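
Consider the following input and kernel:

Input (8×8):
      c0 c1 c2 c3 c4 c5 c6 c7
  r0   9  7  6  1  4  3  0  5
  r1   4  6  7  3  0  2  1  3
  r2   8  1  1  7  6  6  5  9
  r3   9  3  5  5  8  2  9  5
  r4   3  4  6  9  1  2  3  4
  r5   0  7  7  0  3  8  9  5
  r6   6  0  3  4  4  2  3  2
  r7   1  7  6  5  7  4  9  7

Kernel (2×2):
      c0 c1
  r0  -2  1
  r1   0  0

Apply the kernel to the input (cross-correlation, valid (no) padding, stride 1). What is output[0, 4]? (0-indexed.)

-5

The receptive field on the input at this output position is [4 3 / 0 2]. Elementwise product with the kernel and sum: 4·-2 + 3·1.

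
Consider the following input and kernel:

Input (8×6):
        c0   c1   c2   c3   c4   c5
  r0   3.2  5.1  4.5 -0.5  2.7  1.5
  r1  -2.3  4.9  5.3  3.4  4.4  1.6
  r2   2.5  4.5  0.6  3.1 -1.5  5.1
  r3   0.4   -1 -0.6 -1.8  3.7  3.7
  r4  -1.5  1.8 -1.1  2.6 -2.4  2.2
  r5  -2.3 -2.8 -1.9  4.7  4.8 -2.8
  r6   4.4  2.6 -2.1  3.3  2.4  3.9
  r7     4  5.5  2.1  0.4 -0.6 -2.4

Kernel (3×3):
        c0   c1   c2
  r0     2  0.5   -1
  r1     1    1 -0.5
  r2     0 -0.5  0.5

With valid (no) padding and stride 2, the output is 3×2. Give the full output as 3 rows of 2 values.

2.45 10.25
4.9 -2.5
-7.5 1.45

Output[0,0]: The receptive field on the input at this output position is [3.2 5.1 4.5 / -2.3 4.9 5.3 / 2.5 4.5 0.6]. Elementwise product with the kernel and sum: 3.2·2 + 5.1·0.5 + 4.5·-1 + -2.3·1 + 4.9·1 + 5.3·-0.5 + 4.5·-0.5 + 0.6·0.5.
Output[0,1]: The receptive field on the input at this output position is [4.5 -0.5 2.7 / 5.3 3.4 4.4 / 0.6 3.1 -1.5]. Elementwise product with the kernel and sum: 4.5·2 + -0.5·0.5 + 2.7·-1 + 5.3·1 + 3.4·1 + 4.4·-0.5 + 3.1·-0.5 + -1.5·0.5.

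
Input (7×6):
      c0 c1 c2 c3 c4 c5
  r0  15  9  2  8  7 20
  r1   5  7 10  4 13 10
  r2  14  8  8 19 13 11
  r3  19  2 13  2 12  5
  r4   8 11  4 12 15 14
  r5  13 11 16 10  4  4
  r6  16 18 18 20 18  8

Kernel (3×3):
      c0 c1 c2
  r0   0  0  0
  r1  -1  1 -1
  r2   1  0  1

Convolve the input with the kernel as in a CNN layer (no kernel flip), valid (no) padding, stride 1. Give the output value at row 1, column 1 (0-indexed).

-15

The receptive field on the input at this output position is [7 10 4 / 8 8 19 / 2 13 2]. Elementwise product with the kernel and sum: 8·-1 + 8·1 + 19·-1 + 2·1 + 2·1.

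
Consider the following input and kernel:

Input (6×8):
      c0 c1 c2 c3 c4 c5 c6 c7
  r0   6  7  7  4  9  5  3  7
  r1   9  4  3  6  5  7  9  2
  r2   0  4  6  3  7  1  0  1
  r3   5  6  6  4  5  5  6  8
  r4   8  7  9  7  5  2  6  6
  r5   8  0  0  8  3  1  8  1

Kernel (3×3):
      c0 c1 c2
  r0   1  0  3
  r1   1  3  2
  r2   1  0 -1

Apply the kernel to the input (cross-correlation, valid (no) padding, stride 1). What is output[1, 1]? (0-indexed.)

52

The receptive field on the input at this output position is [4 3 6 / 4 6 3 / 6 6 4]. Elementwise product with the kernel and sum: 4·1 + 6·3 + 4·1 + 6·3 + 3·2 + 6·1 + 4·-1.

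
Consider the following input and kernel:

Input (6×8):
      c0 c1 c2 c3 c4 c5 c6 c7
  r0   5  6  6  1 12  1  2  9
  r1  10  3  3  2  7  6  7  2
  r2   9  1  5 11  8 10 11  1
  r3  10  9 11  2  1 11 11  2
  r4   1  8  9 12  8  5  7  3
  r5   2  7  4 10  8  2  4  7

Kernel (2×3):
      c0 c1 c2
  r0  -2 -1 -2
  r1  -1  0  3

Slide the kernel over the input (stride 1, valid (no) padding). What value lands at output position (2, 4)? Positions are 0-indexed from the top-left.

-16

The receptive field on the input at this output position is [8 10 11 / 1 11 11]. Elementwise product with the kernel and sum: 8·-2 + 10·-1 + 11·-2 + 1·-1 + 11·3.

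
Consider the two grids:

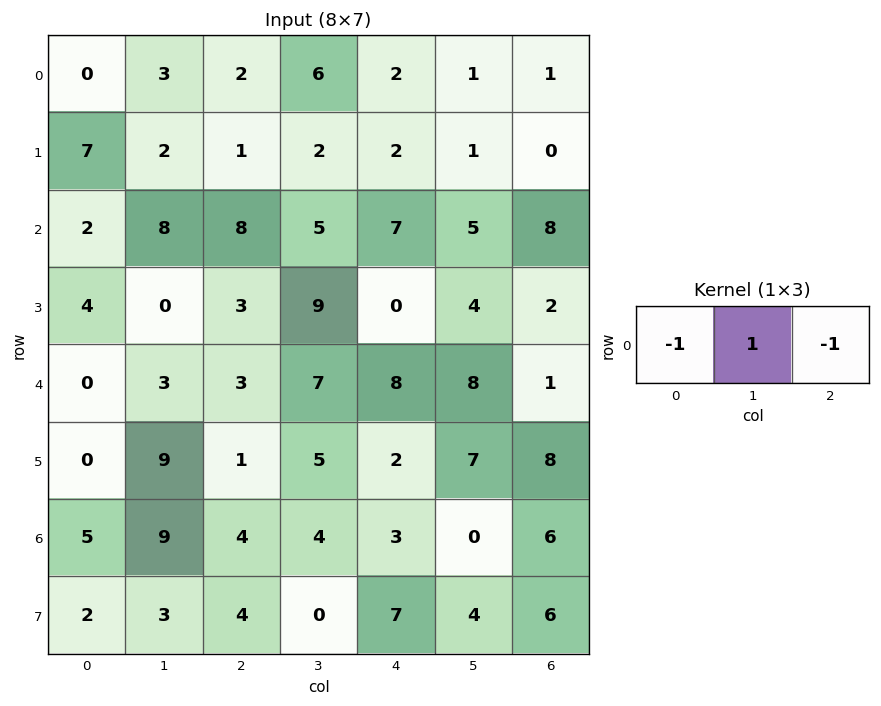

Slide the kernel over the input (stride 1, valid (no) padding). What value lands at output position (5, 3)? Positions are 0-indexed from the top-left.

The receptive field on the input at this output position is [5 2 7]. Elementwise product with the kernel and sum: 5·-1 + 2·1 + 7·-1.

-10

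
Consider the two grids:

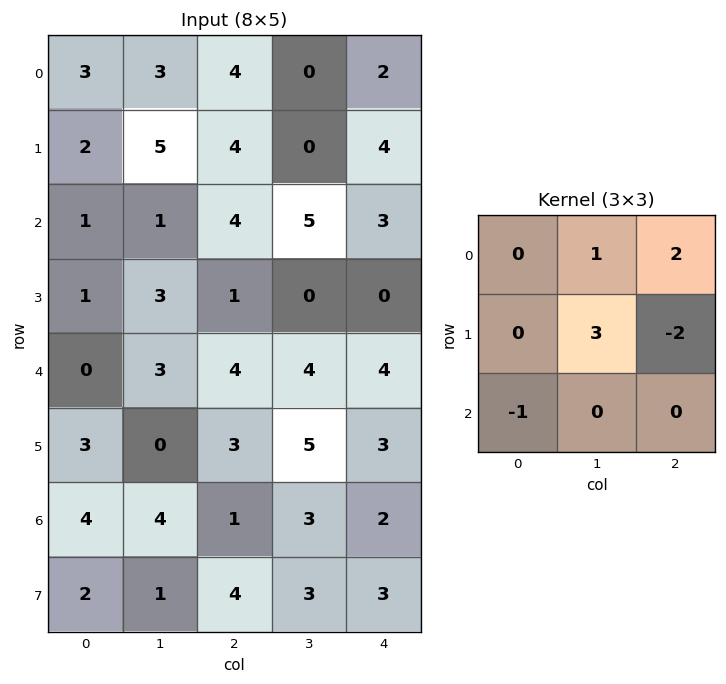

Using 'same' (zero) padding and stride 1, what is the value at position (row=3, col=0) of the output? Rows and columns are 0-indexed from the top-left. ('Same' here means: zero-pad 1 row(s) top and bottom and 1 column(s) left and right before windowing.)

0

The receptive field on the zero-padded input at this output position is [0 1 1 / 0 1 3 / 0 0 3]. Elementwise product with the kernel and sum: 1·1 + 1·2 + 1·3 + 3·-2 + 0·-1.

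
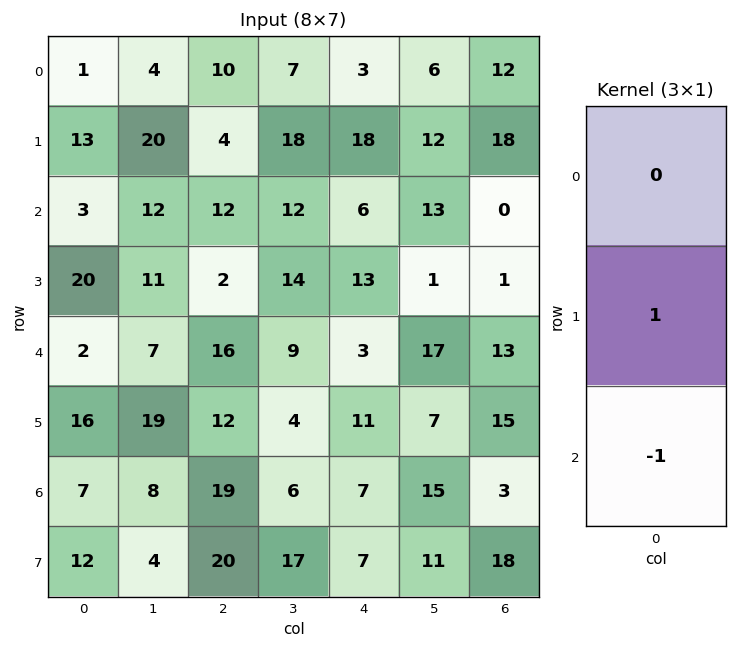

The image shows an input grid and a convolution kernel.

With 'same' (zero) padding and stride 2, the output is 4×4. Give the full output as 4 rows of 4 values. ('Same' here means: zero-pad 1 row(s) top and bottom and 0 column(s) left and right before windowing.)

Output[0,0]: The receptive field on the zero-padded input at this output position is [0 / 1 / 13]. Elementwise product with the kernel and sum: 1·1 + 13·-1.

-12 6 -15 -6
-17 10 -7 -1
-14 4 -8 -2
-5 -1 0 -15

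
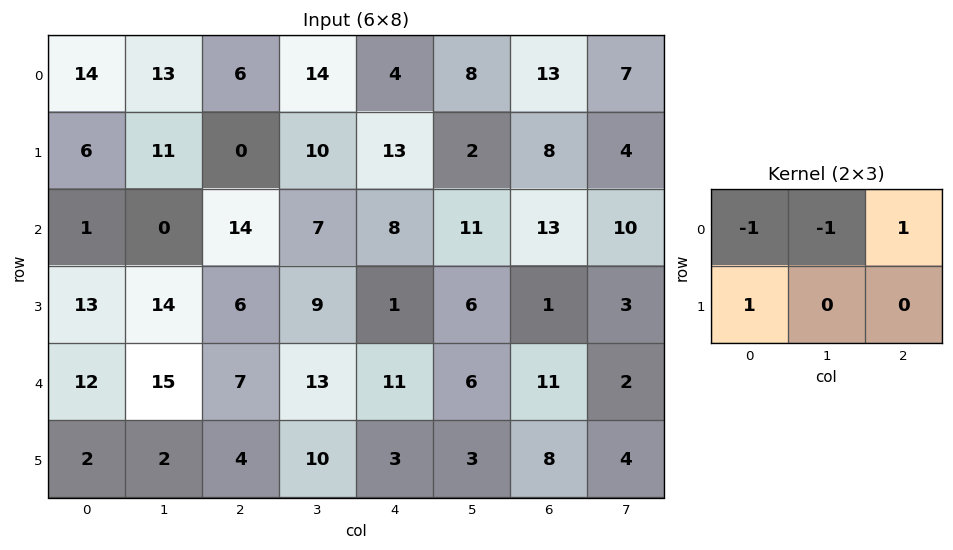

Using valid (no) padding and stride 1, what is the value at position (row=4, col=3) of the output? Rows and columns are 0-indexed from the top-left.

-8

The receptive field on the input at this output position is [13 11 6 / 10 3 3]. Elementwise product with the kernel and sum: 13·-1 + 11·-1 + 6·1 + 10·1.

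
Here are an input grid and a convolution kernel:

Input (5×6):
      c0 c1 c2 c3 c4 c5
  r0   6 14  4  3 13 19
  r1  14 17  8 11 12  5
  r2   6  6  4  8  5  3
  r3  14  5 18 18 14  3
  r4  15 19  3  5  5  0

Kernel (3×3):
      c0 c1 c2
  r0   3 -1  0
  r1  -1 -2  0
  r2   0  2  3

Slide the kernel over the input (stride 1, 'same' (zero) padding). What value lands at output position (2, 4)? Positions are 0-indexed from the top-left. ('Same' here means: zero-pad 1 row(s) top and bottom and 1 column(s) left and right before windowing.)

40

The receptive field on the zero-padded input at this output position is [11 12 5 / 8 5 3 / 18 14 3]. Elementwise product with the kernel and sum: 11·3 + 12·-1 + 8·-1 + 5·-2 + 14·2 + 3·3.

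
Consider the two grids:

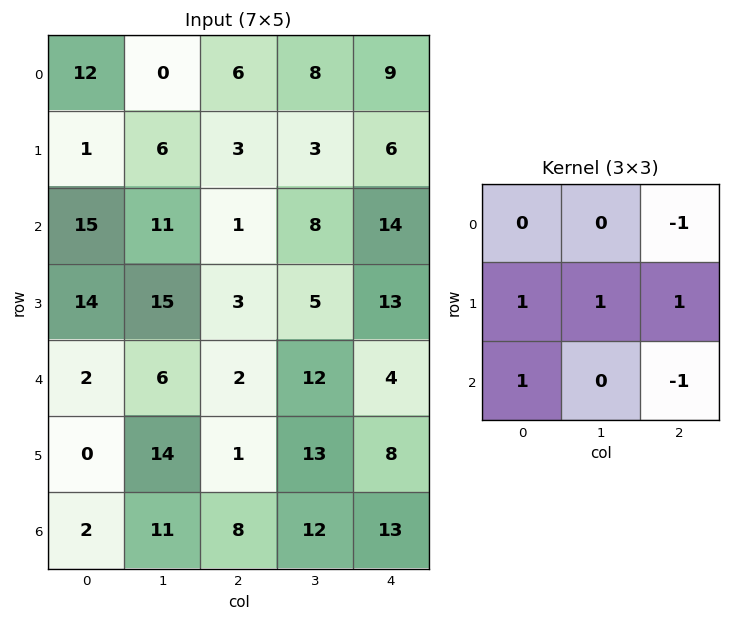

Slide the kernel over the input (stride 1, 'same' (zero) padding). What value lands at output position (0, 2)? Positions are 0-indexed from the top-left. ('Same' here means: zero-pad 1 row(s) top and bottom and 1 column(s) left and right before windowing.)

The receptive field on the zero-padded input at this output position is [0 0 0 / 0 6 8 / 6 3 3]. Elementwise product with the kernel and sum: 0·-1 + 0·1 + 6·1 + 8·1 + 6·1 + 3·-1.

17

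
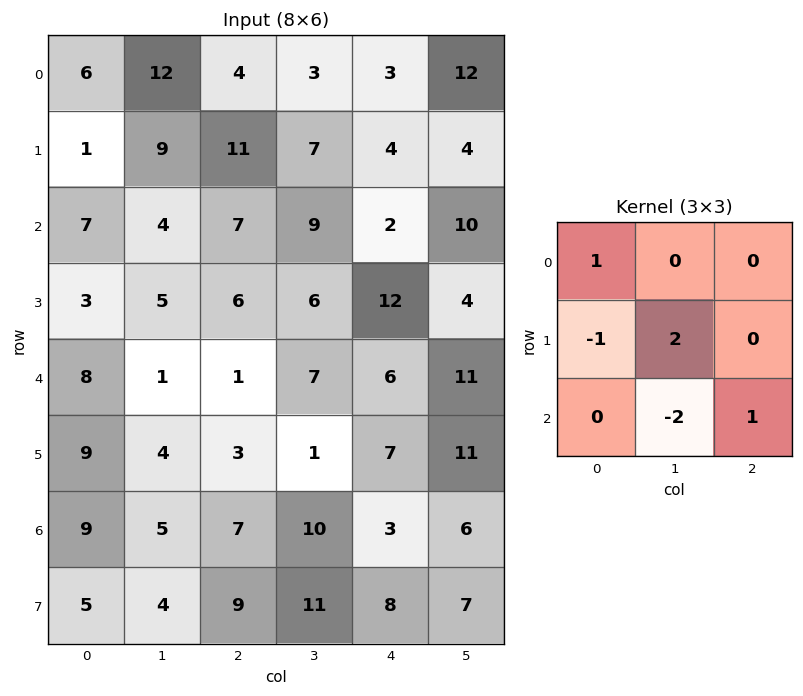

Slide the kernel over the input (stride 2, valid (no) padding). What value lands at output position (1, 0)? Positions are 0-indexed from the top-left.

The receptive field on the input at this output position is [7 4 7 / 3 5 6 / 8 1 1]. Elementwise product with the kernel and sum: 7·1 + 3·-1 + 5·2 + 1·-2 + 1·1.

13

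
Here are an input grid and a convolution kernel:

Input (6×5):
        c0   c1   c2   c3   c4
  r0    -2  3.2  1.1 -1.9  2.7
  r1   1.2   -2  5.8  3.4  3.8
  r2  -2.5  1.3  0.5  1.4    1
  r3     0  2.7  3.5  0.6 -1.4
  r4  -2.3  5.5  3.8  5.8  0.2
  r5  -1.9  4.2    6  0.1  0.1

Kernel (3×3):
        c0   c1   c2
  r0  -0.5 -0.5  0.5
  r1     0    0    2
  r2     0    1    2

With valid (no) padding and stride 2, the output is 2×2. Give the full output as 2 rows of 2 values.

13.85 12.75
20.95 2.95

Output[0,0]: The receptive field on the input at this output position is [-2 3.2 1.1 / 1.2 -2 5.8 / -2.5 1.3 0.5]. Elementwise product with the kernel and sum: -2·-0.5 + 3.2·-0.5 + 1.1·0.5 + 5.8·2 + 1.3·1 + 0.5·2.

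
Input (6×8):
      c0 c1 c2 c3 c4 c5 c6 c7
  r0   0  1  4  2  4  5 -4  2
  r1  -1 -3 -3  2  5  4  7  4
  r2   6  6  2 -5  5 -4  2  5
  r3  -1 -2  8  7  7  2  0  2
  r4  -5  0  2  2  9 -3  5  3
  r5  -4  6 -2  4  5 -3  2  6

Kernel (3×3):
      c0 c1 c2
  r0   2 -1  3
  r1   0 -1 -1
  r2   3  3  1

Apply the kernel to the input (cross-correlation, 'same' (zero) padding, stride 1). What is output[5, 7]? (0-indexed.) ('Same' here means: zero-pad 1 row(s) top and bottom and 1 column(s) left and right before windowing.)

1

The receptive field on the zero-padded input at this output position is [5 3 0 / 2 6 0 / 0 0 0]. Elementwise product with the kernel and sum: 5·2 + 3·-1 + 0·3 + 6·-1 + 0·-1 + 0·3 + 0·3 + 0·1.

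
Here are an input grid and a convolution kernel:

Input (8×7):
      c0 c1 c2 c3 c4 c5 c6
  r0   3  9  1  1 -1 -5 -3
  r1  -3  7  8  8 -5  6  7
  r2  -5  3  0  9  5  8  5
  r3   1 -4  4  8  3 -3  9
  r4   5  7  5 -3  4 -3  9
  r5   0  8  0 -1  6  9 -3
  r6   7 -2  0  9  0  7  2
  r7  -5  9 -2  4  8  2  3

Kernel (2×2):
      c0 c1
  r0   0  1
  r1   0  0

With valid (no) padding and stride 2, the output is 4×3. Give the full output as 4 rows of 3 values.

Output[0,0]: The receptive field on the input at this output position is [3 9 / -3 7]. Elementwise product with the kernel and sum: 9·1.

9 1 -5
3 9 8
7 -3 -3
-2 9 7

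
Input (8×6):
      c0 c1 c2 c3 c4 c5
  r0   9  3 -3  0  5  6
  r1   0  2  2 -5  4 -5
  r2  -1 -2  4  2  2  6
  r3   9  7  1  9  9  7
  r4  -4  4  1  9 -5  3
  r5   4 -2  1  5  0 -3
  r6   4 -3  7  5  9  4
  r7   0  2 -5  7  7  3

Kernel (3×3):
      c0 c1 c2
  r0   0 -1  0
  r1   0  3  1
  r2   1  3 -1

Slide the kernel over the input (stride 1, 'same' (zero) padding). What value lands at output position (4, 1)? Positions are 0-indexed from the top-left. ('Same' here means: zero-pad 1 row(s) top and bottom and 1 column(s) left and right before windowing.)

The receptive field on the zero-padded input at this output position is [9 7 1 / -4 4 1 / 4 -2 1]. Elementwise product with the kernel and sum: 7·-1 + 4·3 + 1·1 + 4·1 + -2·3 + 1·-1.

3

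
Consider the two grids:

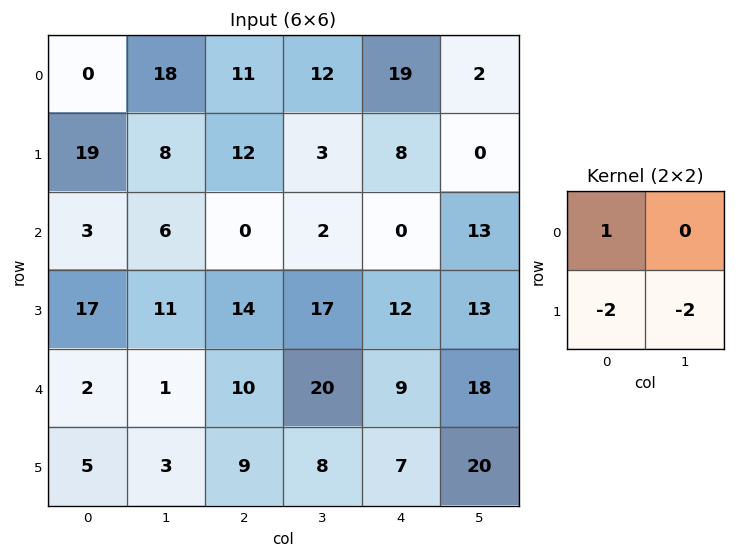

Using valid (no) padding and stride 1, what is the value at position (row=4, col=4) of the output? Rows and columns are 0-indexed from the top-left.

The receptive field on the input at this output position is [9 18 / 7 20]. Elementwise product with the kernel and sum: 9·1 + 7·-2 + 20·-2.

-45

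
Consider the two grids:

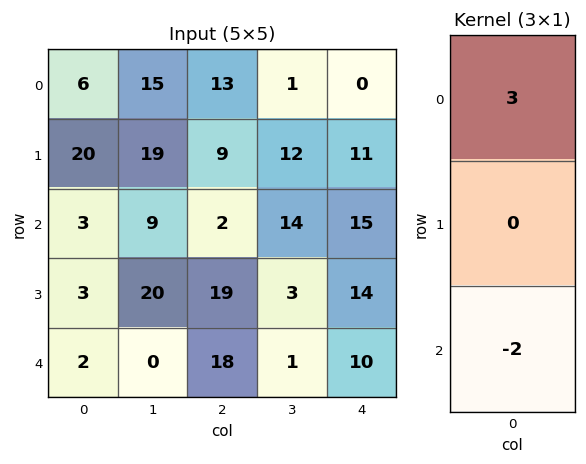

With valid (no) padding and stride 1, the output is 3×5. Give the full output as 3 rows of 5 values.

Output[0,0]: The receptive field on the input at this output position is [6 / 20 / 3]. Elementwise product with the kernel and sum: 6·3 + 3·-2.
Output[0,1]: The receptive field on the input at this output position is [15 / 19 / 9]. Elementwise product with the kernel and sum: 15·3 + 9·-2.

12 27 35 -25 -30
54 17 -11 30 5
5 27 -30 40 25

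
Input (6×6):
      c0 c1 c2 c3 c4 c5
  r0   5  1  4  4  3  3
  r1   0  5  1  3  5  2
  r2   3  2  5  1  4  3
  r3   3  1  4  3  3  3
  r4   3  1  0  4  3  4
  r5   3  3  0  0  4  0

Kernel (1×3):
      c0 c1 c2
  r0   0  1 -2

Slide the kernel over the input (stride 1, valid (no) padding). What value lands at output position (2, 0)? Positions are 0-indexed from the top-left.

-8

The receptive field on the input at this output position is [3 2 5]. Elementwise product with the kernel and sum: 2·1 + 5·-2.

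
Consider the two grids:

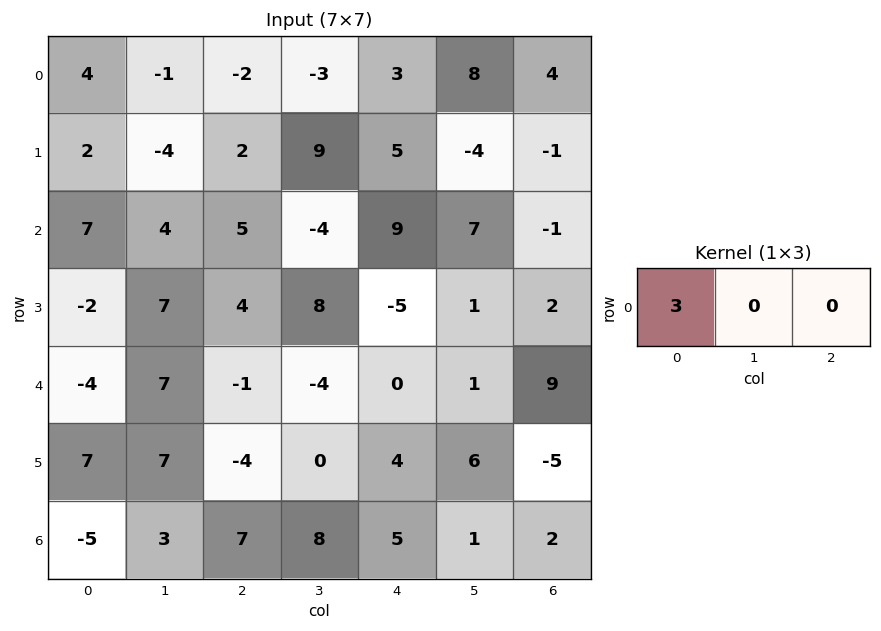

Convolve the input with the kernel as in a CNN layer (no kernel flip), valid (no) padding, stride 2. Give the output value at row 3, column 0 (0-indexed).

-15

The receptive field on the input at this output position is [-5 3 7]. Elementwise product with the kernel and sum: -5·3.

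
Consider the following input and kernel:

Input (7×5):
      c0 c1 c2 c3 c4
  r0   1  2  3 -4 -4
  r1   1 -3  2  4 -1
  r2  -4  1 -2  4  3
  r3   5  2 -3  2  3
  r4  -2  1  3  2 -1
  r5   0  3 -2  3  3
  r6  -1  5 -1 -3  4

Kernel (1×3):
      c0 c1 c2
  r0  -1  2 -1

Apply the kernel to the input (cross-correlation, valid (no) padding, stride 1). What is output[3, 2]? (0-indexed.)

4

The receptive field on the input at this output position is [-3 2 3]. Elementwise product with the kernel and sum: -3·-1 + 2·2 + 3·-1.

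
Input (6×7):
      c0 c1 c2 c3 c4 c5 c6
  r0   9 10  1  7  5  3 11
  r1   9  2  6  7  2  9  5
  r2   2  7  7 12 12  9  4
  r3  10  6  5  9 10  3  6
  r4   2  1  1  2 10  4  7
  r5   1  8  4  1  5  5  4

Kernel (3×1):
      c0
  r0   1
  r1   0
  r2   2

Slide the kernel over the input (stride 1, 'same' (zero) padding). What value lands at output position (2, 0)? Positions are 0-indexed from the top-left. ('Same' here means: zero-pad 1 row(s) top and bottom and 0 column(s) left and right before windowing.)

29

The receptive field on the zero-padded input at this output position is [9 / 2 / 10]. Elementwise product with the kernel and sum: 9·1 + 10·2.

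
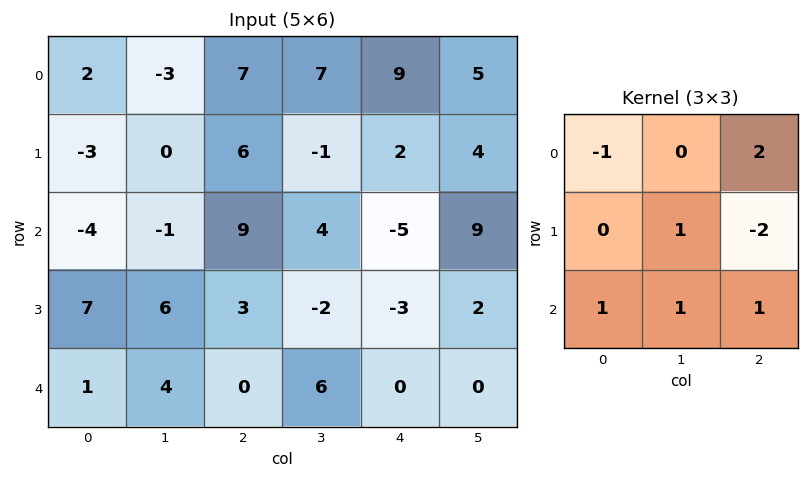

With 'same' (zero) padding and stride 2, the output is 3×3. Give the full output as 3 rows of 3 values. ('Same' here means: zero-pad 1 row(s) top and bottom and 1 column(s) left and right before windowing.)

Output[0,0]: The receptive field on the zero-padded input at this output position is [0 0 0 / 0 2 -3 / 0 -3 0]. Elementwise product with the kernel and sum: 0·-1 + 0·2 + 2·1 + -3·-2 + 0·1 + -3·1 + 0·1.
Output[0,1]: The receptive field on the zero-padded input at this output position is [0 0 0 / -3 7 7 / 0 6 -1]. Elementwise product with the kernel and sum: 0·-1 + 0·2 + 7·1 + 7·-2 + 0·1 + 6·1 + -1·1.

5 -2 4
11 6 -17
5 -22 6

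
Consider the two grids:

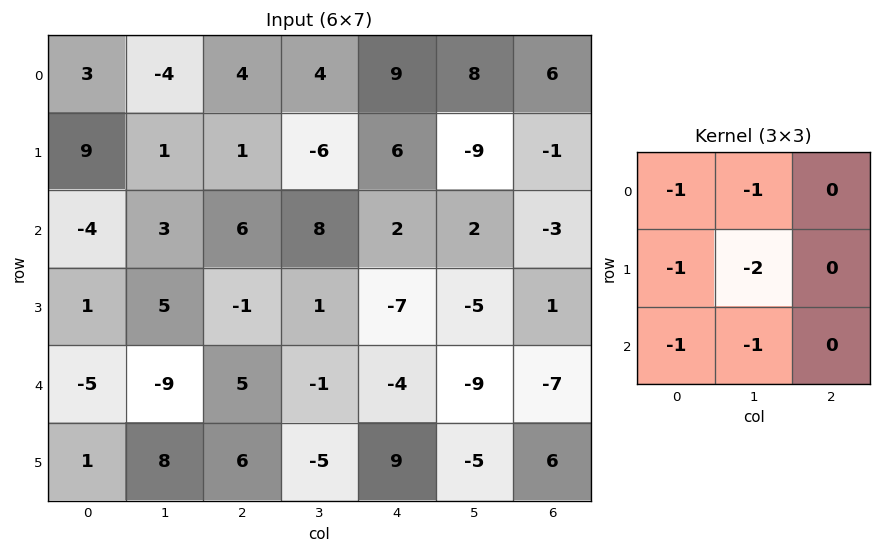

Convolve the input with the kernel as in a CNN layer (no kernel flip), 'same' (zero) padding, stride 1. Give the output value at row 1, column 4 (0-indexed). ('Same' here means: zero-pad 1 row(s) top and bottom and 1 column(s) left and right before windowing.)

The receptive field on the zero-padded input at this output position is [4 9 8 / -6 6 -9 / 8 2 2]. Elementwise product with the kernel and sum: 4·-1 + 9·-1 + -6·-1 + 6·-2 + 8·-1 + 2·-1.

-29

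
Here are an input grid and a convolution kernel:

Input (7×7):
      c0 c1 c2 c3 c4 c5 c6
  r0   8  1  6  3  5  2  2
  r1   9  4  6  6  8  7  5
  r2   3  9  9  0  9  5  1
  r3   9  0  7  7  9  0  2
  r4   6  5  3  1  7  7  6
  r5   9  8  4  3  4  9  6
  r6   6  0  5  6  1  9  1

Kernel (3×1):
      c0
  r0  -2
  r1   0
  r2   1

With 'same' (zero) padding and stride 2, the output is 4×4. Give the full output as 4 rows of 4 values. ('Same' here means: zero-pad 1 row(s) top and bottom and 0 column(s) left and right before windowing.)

9 6 8 5
-9 -5 -7 -8
-9 -10 -14 2
-18 -8 -8 -12

Output[0,0]: The receptive field on the zero-padded input at this output position is [0 / 8 / 9]. Elementwise product with the kernel and sum: 0·-2 + 9·1.
Output[0,1]: The receptive field on the zero-padded input at this output position is [0 / 6 / 6]. Elementwise product with the kernel and sum: 0·-2 + 6·1.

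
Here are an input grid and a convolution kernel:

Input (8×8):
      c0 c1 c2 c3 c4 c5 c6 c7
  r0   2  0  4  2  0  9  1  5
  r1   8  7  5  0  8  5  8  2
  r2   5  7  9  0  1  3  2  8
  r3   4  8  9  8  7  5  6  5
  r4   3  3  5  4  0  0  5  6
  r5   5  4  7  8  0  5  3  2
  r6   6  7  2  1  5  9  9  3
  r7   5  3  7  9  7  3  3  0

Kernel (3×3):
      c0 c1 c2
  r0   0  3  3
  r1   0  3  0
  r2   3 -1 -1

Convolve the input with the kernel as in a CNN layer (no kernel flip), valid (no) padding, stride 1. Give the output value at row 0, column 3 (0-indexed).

47

The receptive field on the input at this output position is [2 0 9 / 0 8 5 / 0 1 3]. Elementwise product with the kernel and sum: 0·3 + 9·3 + 8·3 + 0·3 + 1·-1 + 3·-1.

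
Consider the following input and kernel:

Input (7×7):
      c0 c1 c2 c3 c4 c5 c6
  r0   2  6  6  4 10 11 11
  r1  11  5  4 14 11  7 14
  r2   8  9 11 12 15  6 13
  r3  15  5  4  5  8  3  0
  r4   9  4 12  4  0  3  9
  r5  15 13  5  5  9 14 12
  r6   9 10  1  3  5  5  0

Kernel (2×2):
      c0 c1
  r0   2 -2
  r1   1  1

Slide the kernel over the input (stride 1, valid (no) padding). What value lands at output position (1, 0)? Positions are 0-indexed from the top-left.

The receptive field on the input at this output position is [11 5 / 8 9]. Elementwise product with the kernel and sum: 11·2 + 5·-2 + 8·1 + 9·1.

29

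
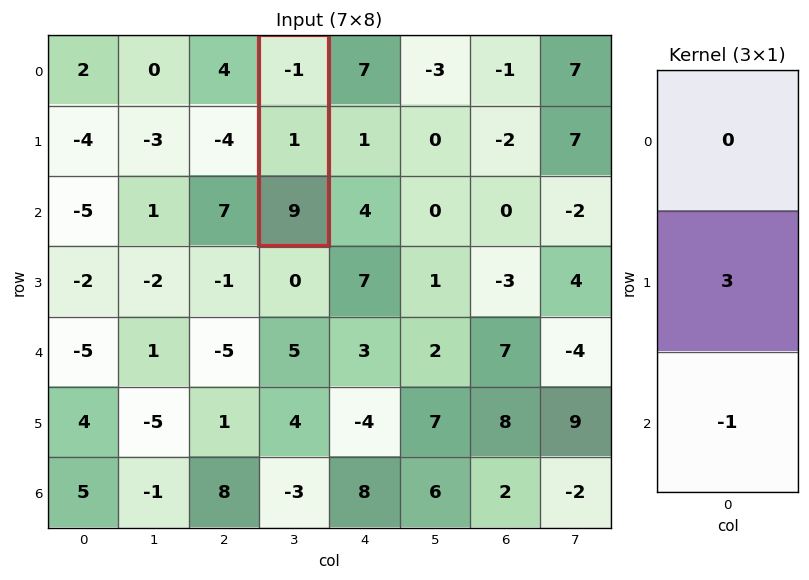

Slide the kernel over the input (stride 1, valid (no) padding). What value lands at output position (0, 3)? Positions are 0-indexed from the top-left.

The receptive field on the input at this output position is [-1 / 1 / 9]. Elementwise product with the kernel and sum: 1·3 + 9·-1.

-6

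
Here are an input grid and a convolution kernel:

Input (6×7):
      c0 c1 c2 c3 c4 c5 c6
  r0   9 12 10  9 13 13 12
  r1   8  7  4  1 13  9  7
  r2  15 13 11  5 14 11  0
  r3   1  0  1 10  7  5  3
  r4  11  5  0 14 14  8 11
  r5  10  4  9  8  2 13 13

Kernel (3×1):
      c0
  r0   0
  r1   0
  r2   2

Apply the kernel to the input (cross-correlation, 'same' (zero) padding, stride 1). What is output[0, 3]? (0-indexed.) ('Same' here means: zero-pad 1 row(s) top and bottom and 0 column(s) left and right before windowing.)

2

The receptive field on the zero-padded input at this output position is [0 / 9 / 1]. Elementwise product with the kernel and sum: 1·2.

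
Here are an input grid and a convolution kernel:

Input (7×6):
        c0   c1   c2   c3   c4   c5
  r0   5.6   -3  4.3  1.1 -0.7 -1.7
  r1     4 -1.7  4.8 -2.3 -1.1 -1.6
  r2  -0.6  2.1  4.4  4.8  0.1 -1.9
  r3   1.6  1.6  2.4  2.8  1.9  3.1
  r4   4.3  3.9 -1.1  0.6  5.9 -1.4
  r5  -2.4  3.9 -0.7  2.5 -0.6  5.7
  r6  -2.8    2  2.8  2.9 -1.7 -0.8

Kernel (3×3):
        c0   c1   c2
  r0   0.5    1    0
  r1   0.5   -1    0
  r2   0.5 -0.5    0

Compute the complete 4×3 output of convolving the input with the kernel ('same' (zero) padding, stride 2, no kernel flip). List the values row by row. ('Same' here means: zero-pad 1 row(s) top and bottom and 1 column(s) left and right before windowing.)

-7.6 -9.05 0.65
3.8 0.2 0.5
-1.5 8.55 -0.75
0.4 -0.55 3.8

Output[0,0]: The receptive field on the zero-padded input at this output position is [0 0 0 / 0 5.6 -3 / 0 4 -1.7]. Elementwise product with the kernel and sum: 0·0.5 + 0·1 + 0·0.5 + 5.6·-1 + 0·0.5 + 4·-0.5.
Output[0,1]: The receptive field on the zero-padded input at this output position is [0 0 0 / -3 4.3 1.1 / -1.7 4.8 -2.3]. Elementwise product with the kernel and sum: 0·0.5 + 0·1 + -3·0.5 + 4.3·-1 + -1.7·0.5 + 4.8·-0.5.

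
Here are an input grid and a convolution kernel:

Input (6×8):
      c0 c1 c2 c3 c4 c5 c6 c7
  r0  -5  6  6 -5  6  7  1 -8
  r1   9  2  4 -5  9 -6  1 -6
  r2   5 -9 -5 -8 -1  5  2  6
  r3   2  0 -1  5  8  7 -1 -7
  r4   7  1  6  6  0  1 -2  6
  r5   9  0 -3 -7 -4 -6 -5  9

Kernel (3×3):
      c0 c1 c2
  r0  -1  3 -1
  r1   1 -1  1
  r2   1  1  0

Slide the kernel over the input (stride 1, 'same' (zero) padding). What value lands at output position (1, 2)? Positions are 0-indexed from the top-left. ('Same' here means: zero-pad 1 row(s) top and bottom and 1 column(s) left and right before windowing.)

The receptive field on the zero-padded input at this output position is [6 6 -5 / 2 4 -5 / -9 -5 -8]. Elementwise product with the kernel and sum: 6·-1 + 6·3 + -5·-1 + 2·1 + 4·-1 + -5·1 + -9·1 + -5·1.

-4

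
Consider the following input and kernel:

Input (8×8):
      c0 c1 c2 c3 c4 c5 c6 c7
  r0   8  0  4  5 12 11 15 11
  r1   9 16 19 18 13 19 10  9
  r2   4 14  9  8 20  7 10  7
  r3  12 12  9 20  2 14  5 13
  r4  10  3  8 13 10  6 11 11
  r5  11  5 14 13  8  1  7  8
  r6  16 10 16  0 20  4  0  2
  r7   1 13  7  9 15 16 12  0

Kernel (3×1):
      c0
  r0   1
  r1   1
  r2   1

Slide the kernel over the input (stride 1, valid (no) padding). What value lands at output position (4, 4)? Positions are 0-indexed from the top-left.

The receptive field on the input at this output position is [10 / 8 / 20]. Elementwise product with the kernel and sum: 10·1 + 8·1 + 20·1.

38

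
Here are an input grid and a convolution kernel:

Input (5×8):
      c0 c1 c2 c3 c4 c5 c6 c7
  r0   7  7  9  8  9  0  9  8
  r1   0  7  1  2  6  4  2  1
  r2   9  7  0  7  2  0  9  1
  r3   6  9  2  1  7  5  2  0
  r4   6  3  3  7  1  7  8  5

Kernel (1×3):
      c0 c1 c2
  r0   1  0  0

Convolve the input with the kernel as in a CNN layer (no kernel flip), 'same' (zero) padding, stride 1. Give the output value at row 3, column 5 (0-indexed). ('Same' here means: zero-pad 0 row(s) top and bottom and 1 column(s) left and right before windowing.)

The receptive field on the zero-padded input at this output position is [7 5 2]. Elementwise product with the kernel and sum: 7·1.

7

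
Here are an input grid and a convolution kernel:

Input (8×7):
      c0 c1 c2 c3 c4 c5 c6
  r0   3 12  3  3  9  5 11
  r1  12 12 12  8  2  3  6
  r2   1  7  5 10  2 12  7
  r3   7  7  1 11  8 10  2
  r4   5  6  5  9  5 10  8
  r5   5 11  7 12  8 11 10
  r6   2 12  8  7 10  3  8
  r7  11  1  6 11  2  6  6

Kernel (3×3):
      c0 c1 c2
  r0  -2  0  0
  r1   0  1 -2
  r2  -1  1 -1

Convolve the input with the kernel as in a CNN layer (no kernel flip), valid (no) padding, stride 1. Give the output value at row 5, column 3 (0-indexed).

-35

The receptive field on the input at this output position is [12 8 11 / 7 10 3 / 11 2 6]. Elementwise product with the kernel and sum: 12·-2 + 10·1 + 3·-2 + 11·-1 + 2·1 + 6·-1.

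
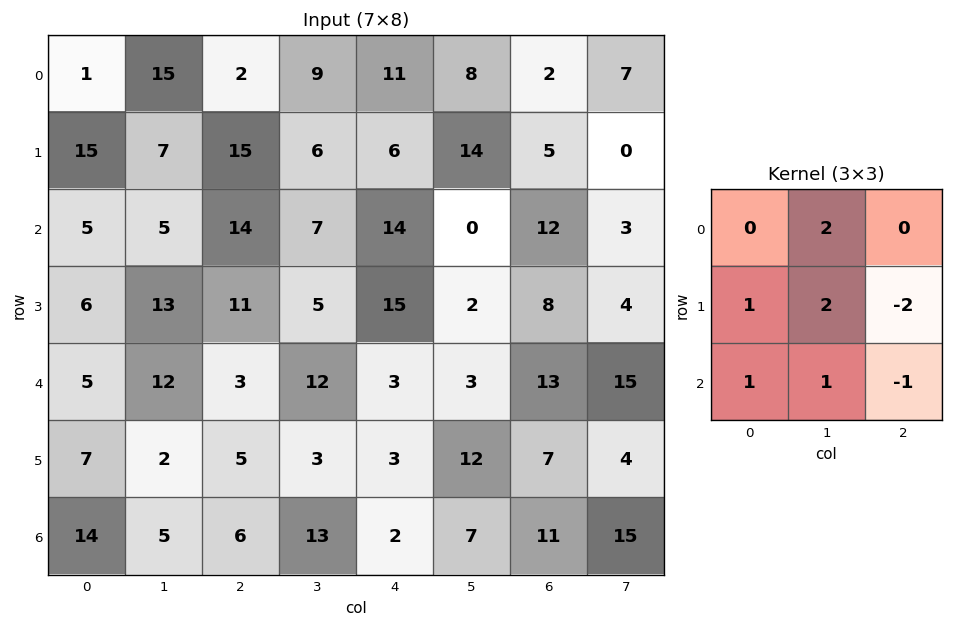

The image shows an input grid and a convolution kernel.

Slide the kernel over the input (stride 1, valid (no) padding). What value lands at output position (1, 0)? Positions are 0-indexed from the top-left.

The receptive field on the input at this output position is [15 7 15 / 5 5 14 / 6 13 11]. Elementwise product with the kernel and sum: 7·2 + 5·1 + 5·2 + 14·-2 + 6·1 + 13·1 + 11·-1.

9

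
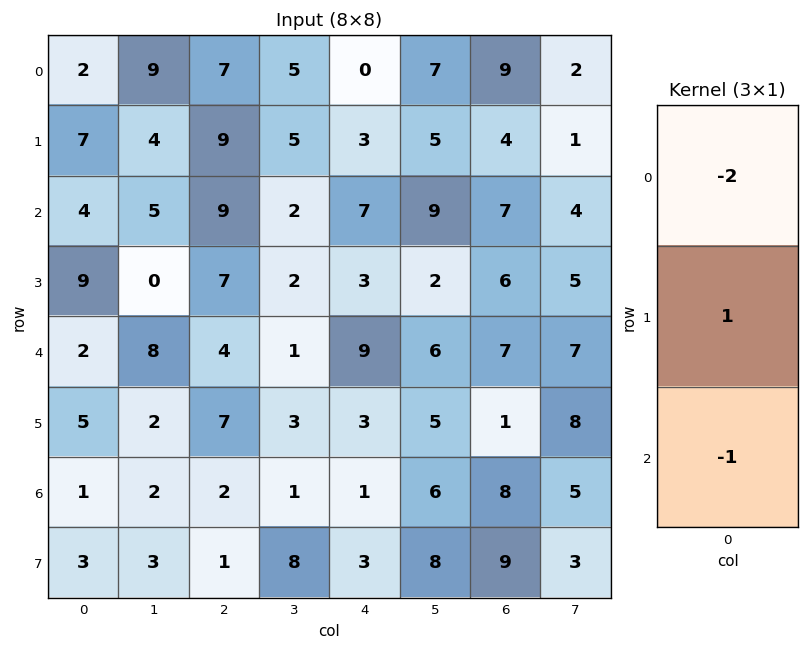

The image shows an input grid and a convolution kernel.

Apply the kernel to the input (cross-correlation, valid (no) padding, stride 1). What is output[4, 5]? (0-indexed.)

The receptive field on the input at this output position is [6 / 5 / 6]. Elementwise product with the kernel and sum: 6·-2 + 5·1 + 6·-1.

-13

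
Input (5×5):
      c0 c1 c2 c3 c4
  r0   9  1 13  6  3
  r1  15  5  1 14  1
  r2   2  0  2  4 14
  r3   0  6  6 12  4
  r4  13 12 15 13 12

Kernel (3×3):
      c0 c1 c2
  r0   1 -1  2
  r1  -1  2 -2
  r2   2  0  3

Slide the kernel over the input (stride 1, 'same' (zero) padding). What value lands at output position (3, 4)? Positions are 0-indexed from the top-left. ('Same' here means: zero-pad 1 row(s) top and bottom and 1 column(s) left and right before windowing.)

12

The receptive field on the zero-padded input at this output position is [4 14 0 / 12 4 0 / 13 12 0]. Elementwise product with the kernel and sum: 4·1 + 14·-1 + 0·2 + 12·-1 + 4·2 + 0·-2 + 13·2 + 0·3.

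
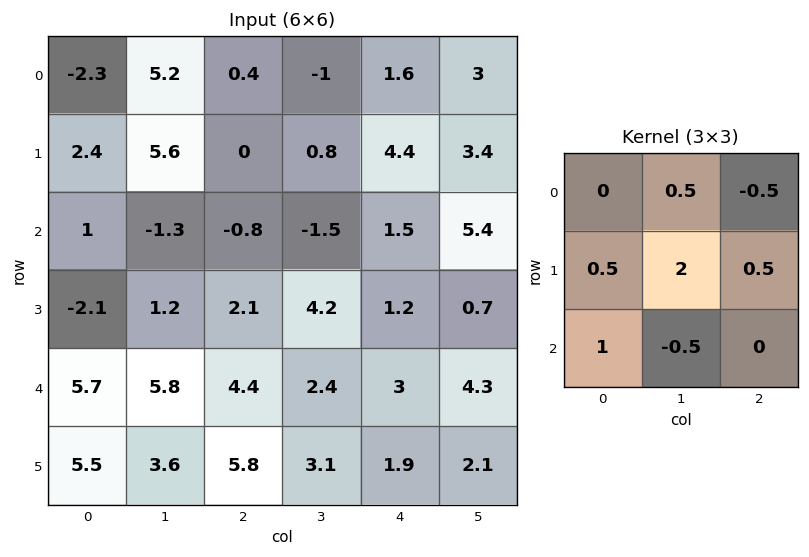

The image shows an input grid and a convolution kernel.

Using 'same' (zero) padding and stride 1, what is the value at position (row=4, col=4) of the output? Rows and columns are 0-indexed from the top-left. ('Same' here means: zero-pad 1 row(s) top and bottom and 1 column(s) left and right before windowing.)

The receptive field on the zero-padded input at this output position is [4.2 1.2 0.7 / 2.4 3 4.3 / 3.1 1.9 2.1]. Elementwise product with the kernel and sum: 1.2·0.5 + 0.7·-0.5 + 2.4·0.5 + 3·2 + 4.3·0.5 + 3.1·1 + 1.9·-0.5.

11.75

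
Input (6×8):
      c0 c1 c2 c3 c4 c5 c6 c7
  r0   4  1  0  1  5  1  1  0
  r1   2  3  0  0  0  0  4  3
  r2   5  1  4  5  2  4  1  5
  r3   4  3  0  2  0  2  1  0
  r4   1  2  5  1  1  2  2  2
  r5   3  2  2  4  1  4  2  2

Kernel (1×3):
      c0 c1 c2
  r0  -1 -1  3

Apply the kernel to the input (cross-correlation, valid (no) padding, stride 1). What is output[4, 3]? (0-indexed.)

The receptive field on the input at this output position is [1 1 2]. Elementwise product with the kernel and sum: 1·-1 + 1·-1 + 2·3.

4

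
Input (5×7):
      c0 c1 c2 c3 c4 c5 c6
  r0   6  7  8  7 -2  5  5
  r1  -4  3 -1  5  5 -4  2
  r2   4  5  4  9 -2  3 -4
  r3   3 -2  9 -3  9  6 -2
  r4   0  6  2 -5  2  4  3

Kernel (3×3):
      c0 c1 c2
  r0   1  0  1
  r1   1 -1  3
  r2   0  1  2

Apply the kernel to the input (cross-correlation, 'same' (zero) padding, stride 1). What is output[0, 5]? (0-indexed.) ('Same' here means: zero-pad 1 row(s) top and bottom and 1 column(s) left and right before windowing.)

The receptive field on the zero-padded input at this output position is [0 0 0 / -2 5 5 / 5 -4 2]. Elementwise product with the kernel and sum: 0·1 + 0·1 + -2·1 + 5·-1 + 5·3 + -4·1 + 2·2.

8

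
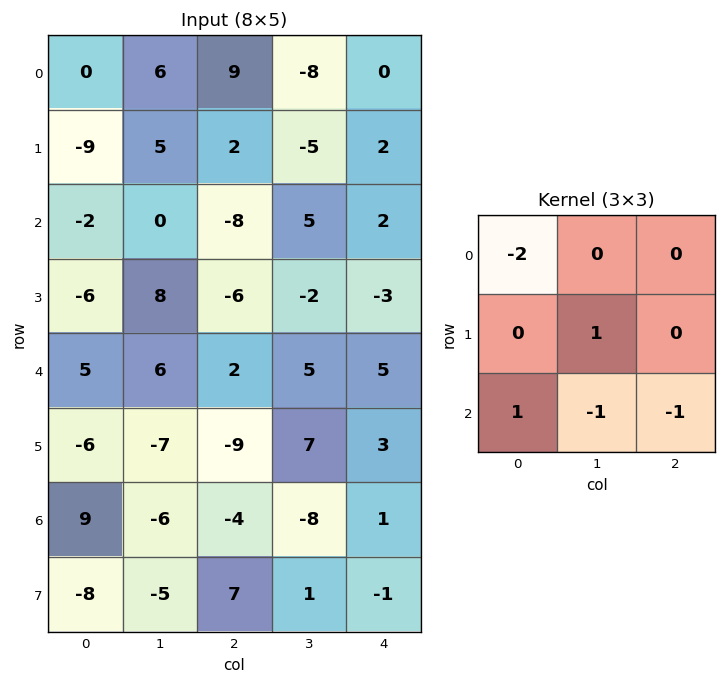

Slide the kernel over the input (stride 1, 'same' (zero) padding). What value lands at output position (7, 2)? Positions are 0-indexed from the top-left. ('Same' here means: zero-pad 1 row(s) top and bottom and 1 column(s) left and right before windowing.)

The receptive field on the zero-padded input at this output position is [-6 -4 -8 / -5 7 1 / 0 0 0]. Elementwise product with the kernel and sum: -6·-2 + 7·1 + 0·1 + 0·-1 + 0·-1.

19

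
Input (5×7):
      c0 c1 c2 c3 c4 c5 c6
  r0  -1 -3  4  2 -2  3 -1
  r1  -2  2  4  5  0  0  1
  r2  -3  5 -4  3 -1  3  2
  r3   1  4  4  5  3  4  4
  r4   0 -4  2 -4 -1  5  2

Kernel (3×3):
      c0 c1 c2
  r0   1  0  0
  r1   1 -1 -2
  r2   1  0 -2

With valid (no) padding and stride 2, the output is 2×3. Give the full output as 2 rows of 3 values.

Output[0,0]: The receptive field on the input at this output position is [-1 -3 4 / -2 2 4 / -3 5 -4]. Elementwise product with the kernel and sum: -1·1 + -2·1 + 2·-1 + 4·-2 + -3·1 + -4·-2.

-8 1 -9
-18 -7 -15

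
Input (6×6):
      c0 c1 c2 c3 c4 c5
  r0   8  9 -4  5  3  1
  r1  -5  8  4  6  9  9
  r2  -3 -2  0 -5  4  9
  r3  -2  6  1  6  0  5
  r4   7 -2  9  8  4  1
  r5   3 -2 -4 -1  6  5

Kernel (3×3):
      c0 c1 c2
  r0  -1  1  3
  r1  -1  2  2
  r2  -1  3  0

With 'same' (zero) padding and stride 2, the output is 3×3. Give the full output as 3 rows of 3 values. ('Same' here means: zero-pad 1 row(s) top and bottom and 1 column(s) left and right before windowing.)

19 -3 24
3 3 55
35 39 30

Output[0,0]: The receptive field on the zero-padded input at this output position is [0 0 0 / 0 8 9 / 0 -5 8]. Elementwise product with the kernel and sum: 0·-1 + 0·1 + 0·3 + 0·-1 + 8·2 + 9·2 + 0·-1 + -5·3.
Output[0,1]: The receptive field on the zero-padded input at this output position is [0 0 0 / 9 -4 5 / 8 4 6]. Elementwise product with the kernel and sum: 0·-1 + 0·1 + 0·3 + 9·-1 + -4·2 + 5·2 + 8·-1 + 4·3.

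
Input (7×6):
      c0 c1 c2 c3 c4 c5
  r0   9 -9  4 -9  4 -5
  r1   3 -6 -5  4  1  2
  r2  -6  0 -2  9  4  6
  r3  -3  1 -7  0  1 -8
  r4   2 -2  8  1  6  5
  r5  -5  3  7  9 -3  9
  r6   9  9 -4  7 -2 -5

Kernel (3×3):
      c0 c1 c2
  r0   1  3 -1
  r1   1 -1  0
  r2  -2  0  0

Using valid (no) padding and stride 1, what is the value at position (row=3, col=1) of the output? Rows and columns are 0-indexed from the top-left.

-36

The receptive field on the input at this output position is [1 -7 0 / -2 8 1 / 3 7 9]. Elementwise product with the kernel and sum: 1·1 + -7·3 + 0·-1 + -2·1 + 8·-1 + 3·-2.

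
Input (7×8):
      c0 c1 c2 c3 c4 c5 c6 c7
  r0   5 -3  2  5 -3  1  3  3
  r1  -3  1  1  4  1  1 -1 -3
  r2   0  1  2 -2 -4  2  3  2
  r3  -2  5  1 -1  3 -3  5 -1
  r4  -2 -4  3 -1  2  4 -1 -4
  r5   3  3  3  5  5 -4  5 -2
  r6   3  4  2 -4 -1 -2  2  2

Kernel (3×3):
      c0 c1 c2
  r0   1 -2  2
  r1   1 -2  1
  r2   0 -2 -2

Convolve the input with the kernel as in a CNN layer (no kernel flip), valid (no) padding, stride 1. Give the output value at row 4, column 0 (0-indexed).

0

The receptive field on the input at this output position is [-2 -4 3 / 3 3 3 / 3 4 2]. Elementwise product with the kernel and sum: -2·1 + -4·-2 + 3·2 + 3·1 + 3·-2 + 3·1 + 4·-2 + 2·-2.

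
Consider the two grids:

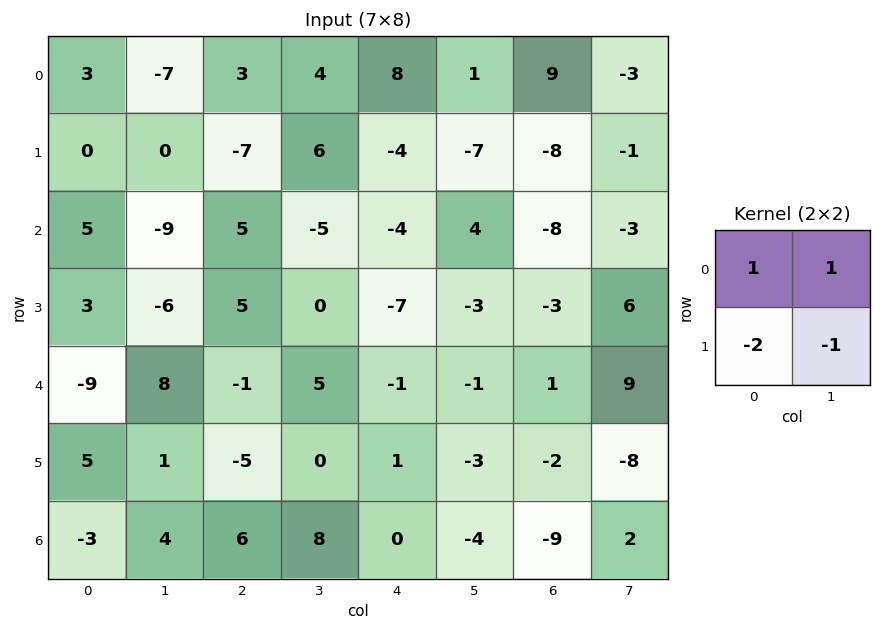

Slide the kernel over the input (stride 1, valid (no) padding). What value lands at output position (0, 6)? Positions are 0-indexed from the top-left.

The receptive field on the input at this output position is [9 -3 / -8 -1]. Elementwise product with the kernel and sum: 9·1 + -3·1 + -8·-2 + -1·-1.

23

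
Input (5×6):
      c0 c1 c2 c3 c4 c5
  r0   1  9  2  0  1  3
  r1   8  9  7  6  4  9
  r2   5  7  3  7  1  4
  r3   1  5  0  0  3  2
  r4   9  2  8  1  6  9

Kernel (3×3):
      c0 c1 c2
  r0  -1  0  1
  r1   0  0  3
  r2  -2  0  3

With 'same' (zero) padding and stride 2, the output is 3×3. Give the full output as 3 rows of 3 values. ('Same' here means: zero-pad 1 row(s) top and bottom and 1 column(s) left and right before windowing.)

Output[0,0]: The receptive field on the zero-padded input at this output position is [0 0 0 / 0 1 9 / 0 8 9]. Elementwise product with the kernel and sum: 0·-1 + 0·1 + 9·3 + 0·-2 + 9·3.

54 0 24
45 8 21
11 -2 29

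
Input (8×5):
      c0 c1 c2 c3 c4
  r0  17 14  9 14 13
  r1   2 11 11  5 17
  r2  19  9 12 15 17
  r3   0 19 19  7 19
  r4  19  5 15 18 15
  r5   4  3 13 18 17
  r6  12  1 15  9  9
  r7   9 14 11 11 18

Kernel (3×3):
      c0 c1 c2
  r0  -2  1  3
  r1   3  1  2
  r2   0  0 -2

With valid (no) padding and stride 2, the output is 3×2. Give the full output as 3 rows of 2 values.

22 73
34 114
23 106

Output[0,0]: The receptive field on the input at this output position is [17 14 9 / 2 11 11 / 19 9 12]. Elementwise product with the kernel and sum: 17·-2 + 14·1 + 9·3 + 2·3 + 11·1 + 11·2 + 12·-2.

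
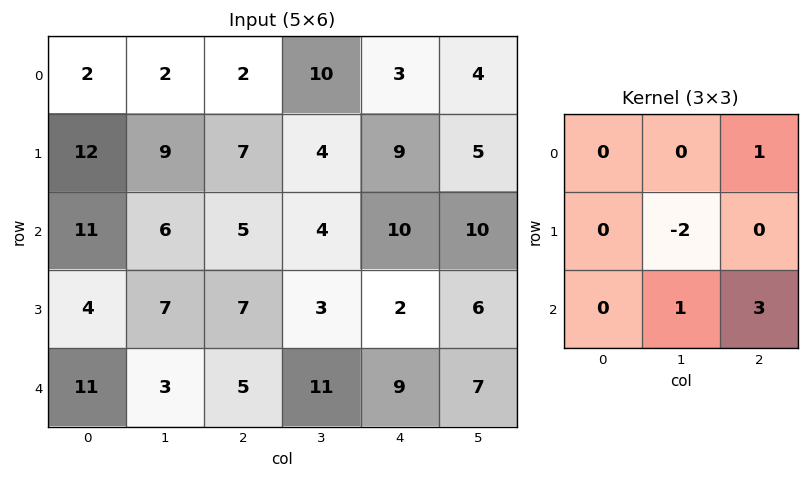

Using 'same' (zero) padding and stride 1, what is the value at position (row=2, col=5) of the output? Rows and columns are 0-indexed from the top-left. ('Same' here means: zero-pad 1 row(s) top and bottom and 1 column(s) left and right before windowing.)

-14

The receptive field on the zero-padded input at this output position is [9 5 0 / 10 10 0 / 2 6 0]. Elementwise product with the kernel and sum: 0·1 + 10·-2 + 6·1 + 0·3.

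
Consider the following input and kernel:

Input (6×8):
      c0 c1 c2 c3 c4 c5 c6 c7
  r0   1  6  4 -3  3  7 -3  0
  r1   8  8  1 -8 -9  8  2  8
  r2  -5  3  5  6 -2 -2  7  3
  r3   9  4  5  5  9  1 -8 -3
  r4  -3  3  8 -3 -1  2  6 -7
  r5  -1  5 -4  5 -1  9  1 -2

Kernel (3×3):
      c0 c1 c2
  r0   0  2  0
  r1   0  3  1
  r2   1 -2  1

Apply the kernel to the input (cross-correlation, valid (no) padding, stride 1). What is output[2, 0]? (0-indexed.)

22

The receptive field on the input at this output position is [-5 3 5 / 9 4 5 / -3 3 8]. Elementwise product with the kernel and sum: 3·2 + 4·3 + 5·1 + -3·1 + 3·-2 + 8·1.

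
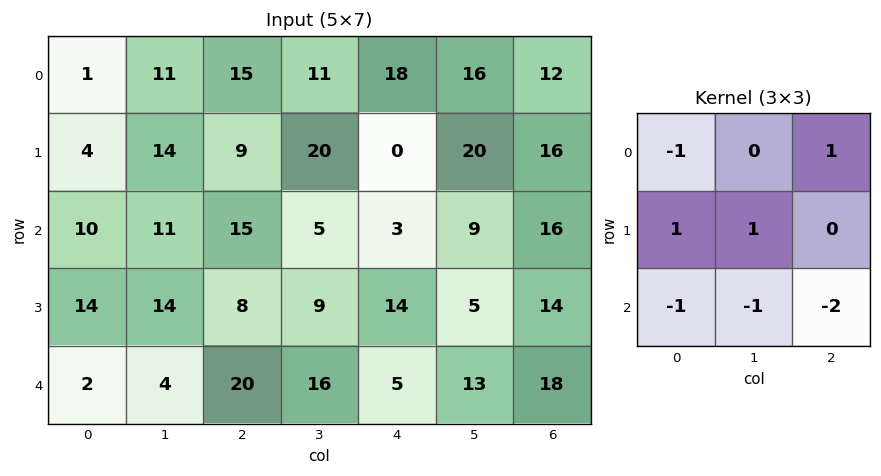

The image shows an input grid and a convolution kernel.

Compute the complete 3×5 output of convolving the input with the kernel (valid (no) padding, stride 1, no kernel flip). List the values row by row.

Output[0,0]: The receptive field on the input at this output position is [1 11 15 / 4 14 9 / 10 11 15]. Elementwise product with the kernel and sum: 1·-1 + 15·1 + 4·1 + 14·1 + 10·-1 + 11·-1 + 15·-2.

-19 -13 6 -1 -30
-18 -8 -34 -25 -19
-13 -40 -41 -20 -22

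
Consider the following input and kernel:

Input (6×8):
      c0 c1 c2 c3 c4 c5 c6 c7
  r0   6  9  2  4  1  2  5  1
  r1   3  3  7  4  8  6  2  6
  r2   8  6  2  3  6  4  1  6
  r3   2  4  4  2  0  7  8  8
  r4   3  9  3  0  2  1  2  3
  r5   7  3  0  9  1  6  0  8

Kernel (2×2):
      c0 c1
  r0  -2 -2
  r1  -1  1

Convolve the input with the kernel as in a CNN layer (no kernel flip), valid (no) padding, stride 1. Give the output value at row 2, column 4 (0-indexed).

-13

The receptive field on the input at this output position is [6 4 / 0 7]. Elementwise product with the kernel and sum: 6·-2 + 4·-2 + 0·-1 + 7·1.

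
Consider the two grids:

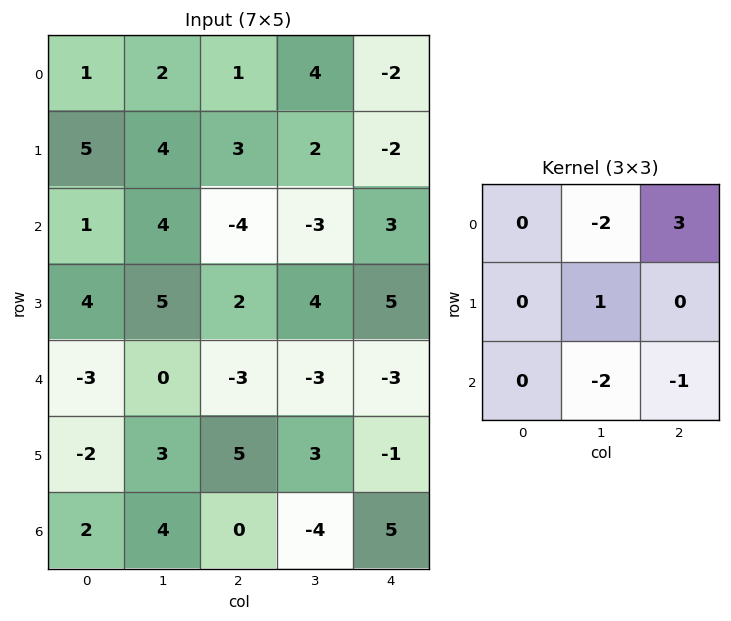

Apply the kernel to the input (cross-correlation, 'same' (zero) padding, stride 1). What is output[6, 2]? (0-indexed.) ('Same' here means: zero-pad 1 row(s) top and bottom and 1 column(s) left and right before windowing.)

-1

The receptive field on the zero-padded input at this output position is [3 5 3 / 4 0 -4 / 0 0 0]. Elementwise product with the kernel and sum: 5·-2 + 3·3 + 0·1 + 0·-2 + 0·-1.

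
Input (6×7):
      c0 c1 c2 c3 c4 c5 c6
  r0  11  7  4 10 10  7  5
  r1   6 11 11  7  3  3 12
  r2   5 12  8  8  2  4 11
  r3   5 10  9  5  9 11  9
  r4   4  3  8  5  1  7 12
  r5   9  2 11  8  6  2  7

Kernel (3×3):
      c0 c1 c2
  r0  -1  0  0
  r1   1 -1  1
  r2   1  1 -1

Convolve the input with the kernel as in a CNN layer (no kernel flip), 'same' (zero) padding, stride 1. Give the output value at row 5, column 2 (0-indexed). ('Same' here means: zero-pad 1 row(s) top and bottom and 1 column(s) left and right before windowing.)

-4

The receptive field on the zero-padded input at this output position is [3 8 5 / 2 11 8 / 0 0 0]. Elementwise product with the kernel and sum: 3·-1 + 2·1 + 11·-1 + 8·1 + 0·1 + 0·1 + 0·-1.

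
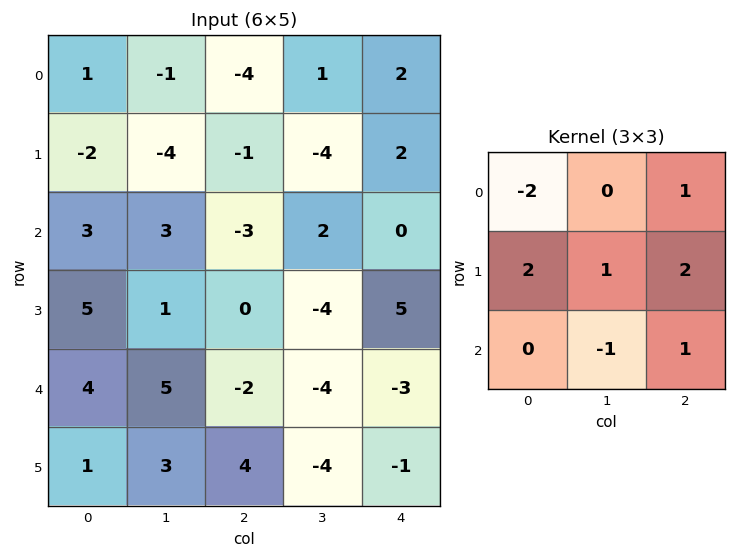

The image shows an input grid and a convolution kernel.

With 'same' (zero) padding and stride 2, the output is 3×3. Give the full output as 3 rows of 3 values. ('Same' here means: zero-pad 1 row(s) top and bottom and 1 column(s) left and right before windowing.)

-3 -7 2
1 7 7
17 -14 -2

Output[0,0]: The receptive field on the zero-padded input at this output position is [0 0 0 / 0 1 -1 / 0 -2 -4]. Elementwise product with the kernel and sum: 0·-2 + 0·1 + 0·2 + 1·1 + -1·2 + -2·-1 + -4·1.
Output[0,1]: The receptive field on the zero-padded input at this output position is [0 0 0 / -1 -4 1 / -4 -1 -4]. Elementwise product with the kernel and sum: 0·-2 + 0·1 + -1·2 + -4·1 + 1·2 + -1·-1 + -4·1.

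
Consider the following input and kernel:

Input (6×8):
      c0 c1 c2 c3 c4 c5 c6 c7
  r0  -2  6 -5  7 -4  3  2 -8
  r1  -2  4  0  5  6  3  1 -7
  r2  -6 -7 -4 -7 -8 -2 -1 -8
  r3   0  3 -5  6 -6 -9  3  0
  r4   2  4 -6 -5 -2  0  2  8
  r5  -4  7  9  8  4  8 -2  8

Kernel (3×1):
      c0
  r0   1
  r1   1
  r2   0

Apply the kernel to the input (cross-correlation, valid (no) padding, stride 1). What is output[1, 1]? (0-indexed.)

-3

The receptive field on the input at this output position is [4 / -7 / 3]. Elementwise product with the kernel and sum: 4·1 + -7·1.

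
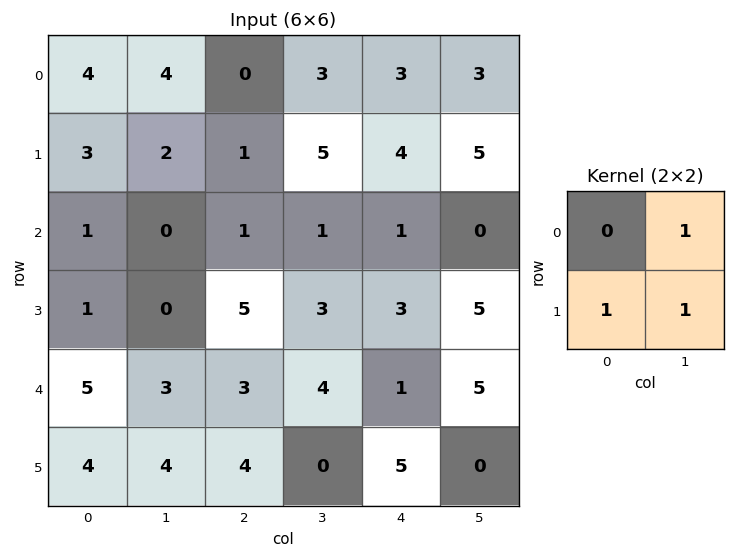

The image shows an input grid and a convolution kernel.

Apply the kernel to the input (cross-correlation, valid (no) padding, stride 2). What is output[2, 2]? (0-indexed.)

10

The receptive field on the input at this output position is [1 5 / 5 0]. Elementwise product with the kernel and sum: 5·1 + 5·1 + 0·1.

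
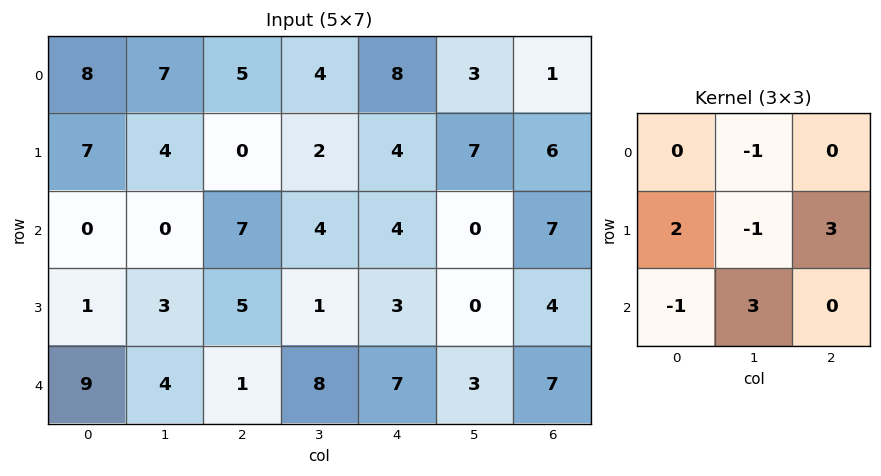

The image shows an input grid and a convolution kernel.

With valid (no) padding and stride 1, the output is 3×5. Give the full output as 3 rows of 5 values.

3 30 11 21 12
25 17 18 8 19
17 -4 37 8 20

Output[0,0]: The receptive field on the input at this output position is [8 7 5 / 7 4 0 / 0 0 7]. Elementwise product with the kernel and sum: 7·-1 + 7·2 + 4·-1 + 0·3 + 0·-1 + 0·3.
Output[0,1]: The receptive field on the input at this output position is [7 5 4 / 4 0 2 / 0 7 4]. Elementwise product with the kernel and sum: 5·-1 + 4·2 + 0·-1 + 2·3 + 0·-1 + 7·3.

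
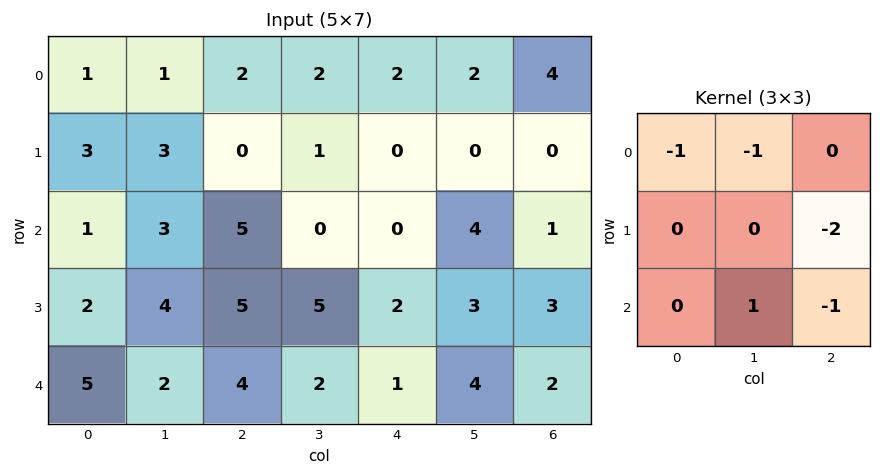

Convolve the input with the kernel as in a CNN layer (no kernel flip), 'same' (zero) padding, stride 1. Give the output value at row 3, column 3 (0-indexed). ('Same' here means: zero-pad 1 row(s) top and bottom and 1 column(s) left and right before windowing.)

-8

The receptive field on the zero-padded input at this output position is [5 0 0 / 5 5 2 / 4 2 1]. Elementwise product with the kernel and sum: 5·-1 + 0·-1 + 2·-2 + 2·1 + 1·-1.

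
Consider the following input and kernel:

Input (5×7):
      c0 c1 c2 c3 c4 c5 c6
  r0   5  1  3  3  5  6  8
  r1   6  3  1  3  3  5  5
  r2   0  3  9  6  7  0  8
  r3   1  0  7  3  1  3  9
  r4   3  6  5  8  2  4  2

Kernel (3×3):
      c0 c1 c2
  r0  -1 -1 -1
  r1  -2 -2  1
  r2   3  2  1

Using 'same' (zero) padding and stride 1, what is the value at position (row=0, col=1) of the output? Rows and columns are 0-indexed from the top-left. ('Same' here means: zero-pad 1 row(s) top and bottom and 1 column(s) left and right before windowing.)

The receptive field on the zero-padded input at this output position is [0 0 0 / 5 1 3 / 6 3 1]. Elementwise product with the kernel and sum: 0·-1 + 0·-1 + 0·-1 + 5·-2 + 1·-2 + 3·1 + 6·3 + 3·2 + 1·1.

16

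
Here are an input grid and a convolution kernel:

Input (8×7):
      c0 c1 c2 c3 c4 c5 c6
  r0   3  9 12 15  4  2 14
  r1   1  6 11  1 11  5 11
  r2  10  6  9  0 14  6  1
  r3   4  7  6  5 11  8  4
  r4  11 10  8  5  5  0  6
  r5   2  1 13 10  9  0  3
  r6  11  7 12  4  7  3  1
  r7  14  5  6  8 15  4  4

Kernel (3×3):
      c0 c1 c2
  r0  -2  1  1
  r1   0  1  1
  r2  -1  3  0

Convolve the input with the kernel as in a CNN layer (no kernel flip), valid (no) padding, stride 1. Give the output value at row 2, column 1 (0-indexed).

The receptive field on the input at this output position is [6 9 0 / 7 6 5 / 10 8 5]. Elementwise product with the kernel and sum: 6·-2 + 9·1 + 0·1 + 6·1 + 5·1 + 10·-1 + 8·3.

22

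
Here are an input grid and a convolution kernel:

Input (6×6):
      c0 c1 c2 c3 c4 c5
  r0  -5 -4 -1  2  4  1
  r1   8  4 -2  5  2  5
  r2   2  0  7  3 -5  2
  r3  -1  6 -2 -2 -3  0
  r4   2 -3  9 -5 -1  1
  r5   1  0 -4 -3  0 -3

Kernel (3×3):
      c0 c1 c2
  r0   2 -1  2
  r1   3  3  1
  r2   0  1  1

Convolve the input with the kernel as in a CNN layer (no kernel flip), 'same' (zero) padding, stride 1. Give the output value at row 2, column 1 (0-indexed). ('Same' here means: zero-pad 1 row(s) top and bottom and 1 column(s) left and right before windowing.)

The receptive field on the zero-padded input at this output position is [8 4 -2 / 2 0 7 / -1 6 -2]. Elementwise product with the kernel and sum: 8·2 + 4·-1 + -2·2 + 2·3 + 0·3 + 7·1 + 6·1 + -2·1.

25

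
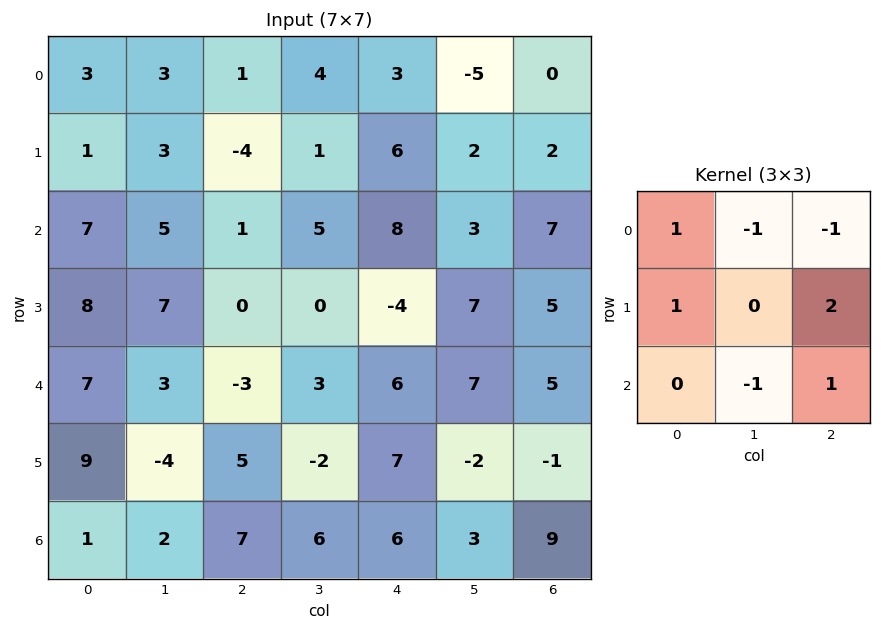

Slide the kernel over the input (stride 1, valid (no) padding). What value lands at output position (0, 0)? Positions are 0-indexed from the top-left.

The receptive field on the input at this output position is [3 3 1 / 1 3 -4 / 7 5 1]. Elementwise product with the kernel and sum: 3·1 + 3·-1 + 1·-1 + 1·1 + -4·2 + 5·-1 + 1·1.

-12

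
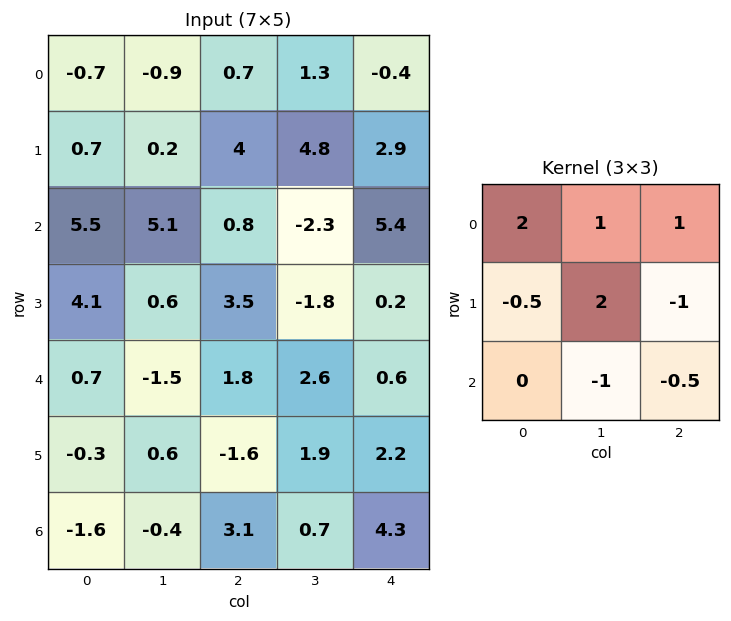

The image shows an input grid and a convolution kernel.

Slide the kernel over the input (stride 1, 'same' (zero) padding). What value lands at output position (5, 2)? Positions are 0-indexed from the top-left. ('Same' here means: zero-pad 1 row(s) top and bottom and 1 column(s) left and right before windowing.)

-7.45

The receptive field on the zero-padded input at this output position is [-1.5 1.8 2.6 / 0.6 -1.6 1.9 / -0.4 3.1 0.7]. Elementwise product with the kernel and sum: -1.5·2 + 1.8·1 + 2.6·1 + 0.6·-0.5 + -1.6·2 + 1.9·-1 + 3.1·-1 + 0.7·-0.5.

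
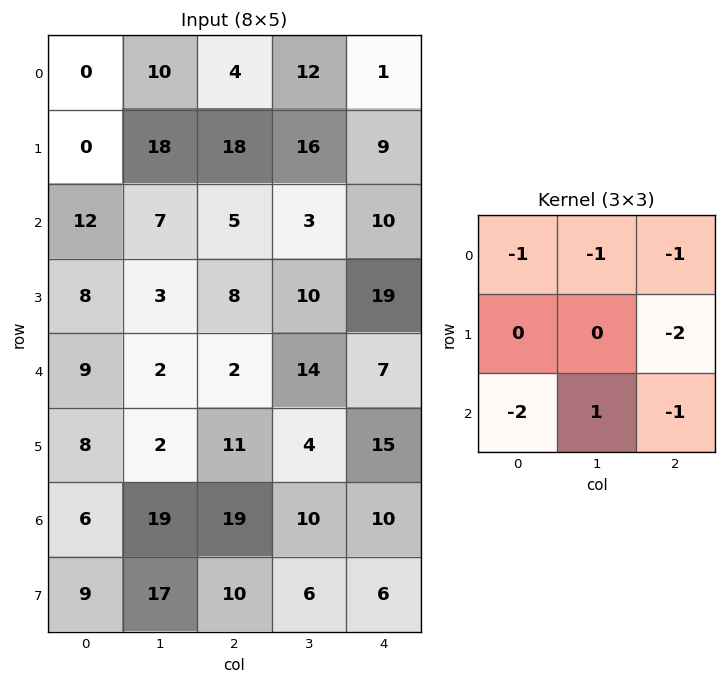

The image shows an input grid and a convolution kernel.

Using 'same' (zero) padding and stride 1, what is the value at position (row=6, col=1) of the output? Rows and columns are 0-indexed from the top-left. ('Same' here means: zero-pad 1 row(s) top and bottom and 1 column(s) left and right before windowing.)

-70

The receptive field on the zero-padded input at this output position is [8 2 11 / 6 19 19 / 9 17 10]. Elementwise product with the kernel and sum: 8·-1 + 2·-1 + 11·-1 + 19·-2 + 9·-2 + 17·1 + 10·-1.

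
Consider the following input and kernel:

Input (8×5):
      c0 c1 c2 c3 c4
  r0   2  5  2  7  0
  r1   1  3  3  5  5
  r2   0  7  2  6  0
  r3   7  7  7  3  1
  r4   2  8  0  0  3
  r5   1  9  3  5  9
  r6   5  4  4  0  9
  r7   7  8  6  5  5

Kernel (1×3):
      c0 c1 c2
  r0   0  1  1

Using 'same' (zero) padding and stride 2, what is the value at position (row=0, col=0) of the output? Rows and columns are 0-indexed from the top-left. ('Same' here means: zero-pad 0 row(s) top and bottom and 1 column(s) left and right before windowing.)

The receptive field on the zero-padded input at this output position is [0 2 5]. Elementwise product with the kernel and sum: 2·1 + 5·1.

7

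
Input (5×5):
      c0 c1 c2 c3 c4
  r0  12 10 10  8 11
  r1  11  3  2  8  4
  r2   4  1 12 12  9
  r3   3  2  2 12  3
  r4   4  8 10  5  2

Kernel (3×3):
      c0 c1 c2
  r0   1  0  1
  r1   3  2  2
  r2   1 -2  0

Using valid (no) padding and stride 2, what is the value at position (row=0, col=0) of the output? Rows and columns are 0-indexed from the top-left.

The receptive field on the input at this output position is [12 10 10 / 11 3 2 / 4 1 12]. Elementwise product with the kernel and sum: 12·1 + 10·1 + 11·3 + 3·2 + 2·2 + 4·1 + 1·-2.

67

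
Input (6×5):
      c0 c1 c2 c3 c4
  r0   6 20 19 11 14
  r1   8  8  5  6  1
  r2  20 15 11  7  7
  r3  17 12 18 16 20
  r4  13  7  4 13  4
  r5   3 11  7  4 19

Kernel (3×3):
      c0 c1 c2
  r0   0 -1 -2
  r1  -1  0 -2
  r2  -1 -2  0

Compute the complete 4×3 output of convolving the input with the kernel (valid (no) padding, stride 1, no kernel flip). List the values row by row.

Output[0,0]: The receptive field on the input at this output position is [6 20 19 / 8 8 5 / 20 15 11]. Elementwise product with the kernel and sum: 20·-1 + 19·-2 + 8·-1 + 5·-2 + 20·-1 + 15·-2.
Output[0,1]: The receptive field on the input at this output position is [20 19 11 / 8 5 6 / 15 11 7]. Elementwise product with the kernel and sum: 19·-1 + 11·-2 + 8·-1 + 6·-2 + 15·-1 + 11·-2.

-126 -98 -71
-101 -94 -83
-117 -84 -109
-94 -108 -83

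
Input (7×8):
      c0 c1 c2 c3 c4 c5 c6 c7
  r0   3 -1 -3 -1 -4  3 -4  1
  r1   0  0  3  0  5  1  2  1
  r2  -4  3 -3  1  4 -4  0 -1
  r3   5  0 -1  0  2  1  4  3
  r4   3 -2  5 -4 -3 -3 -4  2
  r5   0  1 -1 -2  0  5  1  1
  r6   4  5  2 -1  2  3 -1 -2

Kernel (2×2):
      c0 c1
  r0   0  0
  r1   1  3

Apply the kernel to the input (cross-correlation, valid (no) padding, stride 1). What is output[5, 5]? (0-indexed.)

0

The receptive field on the input at this output position is [5 1 / 3 -1]. Elementwise product with the kernel and sum: 3·1 + -1·3.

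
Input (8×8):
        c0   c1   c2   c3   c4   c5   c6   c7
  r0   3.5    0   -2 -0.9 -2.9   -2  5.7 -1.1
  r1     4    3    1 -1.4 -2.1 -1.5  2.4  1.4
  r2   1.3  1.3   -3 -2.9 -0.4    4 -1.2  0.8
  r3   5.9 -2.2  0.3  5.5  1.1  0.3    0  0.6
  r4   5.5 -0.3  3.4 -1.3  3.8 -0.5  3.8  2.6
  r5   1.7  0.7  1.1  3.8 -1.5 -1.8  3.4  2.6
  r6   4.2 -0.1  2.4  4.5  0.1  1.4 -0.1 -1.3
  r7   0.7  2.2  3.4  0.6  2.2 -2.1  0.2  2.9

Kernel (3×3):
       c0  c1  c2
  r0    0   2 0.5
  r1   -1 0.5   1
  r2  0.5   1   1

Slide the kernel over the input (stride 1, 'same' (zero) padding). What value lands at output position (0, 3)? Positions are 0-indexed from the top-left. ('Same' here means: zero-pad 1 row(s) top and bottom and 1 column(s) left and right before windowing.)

-4.35

The receptive field on the zero-padded input at this output position is [0 0 0 / -2 -0.9 -2.9 / 1 -1.4 -2.1]. Elementwise product with the kernel and sum: 0·2 + 0·0.5 + -2·-1 + -0.9·0.5 + -2.9·1 + 1·0.5 + -1.4·1 + -2.1·1.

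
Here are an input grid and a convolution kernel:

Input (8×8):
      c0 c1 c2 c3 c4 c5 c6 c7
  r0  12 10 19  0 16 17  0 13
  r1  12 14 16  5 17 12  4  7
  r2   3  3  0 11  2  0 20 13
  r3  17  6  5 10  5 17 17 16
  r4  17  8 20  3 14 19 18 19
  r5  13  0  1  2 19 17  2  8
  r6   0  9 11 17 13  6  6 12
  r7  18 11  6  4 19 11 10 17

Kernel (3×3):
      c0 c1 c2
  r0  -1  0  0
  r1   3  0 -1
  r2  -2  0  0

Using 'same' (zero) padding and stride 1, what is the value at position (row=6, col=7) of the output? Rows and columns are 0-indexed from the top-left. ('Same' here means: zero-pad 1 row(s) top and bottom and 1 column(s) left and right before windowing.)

-4

The receptive field on the zero-padded input at this output position is [2 8 0 / 6 12 0 / 10 17 0]. Elementwise product with the kernel and sum: 2·-1 + 6·3 + 0·-1 + 10·-2.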